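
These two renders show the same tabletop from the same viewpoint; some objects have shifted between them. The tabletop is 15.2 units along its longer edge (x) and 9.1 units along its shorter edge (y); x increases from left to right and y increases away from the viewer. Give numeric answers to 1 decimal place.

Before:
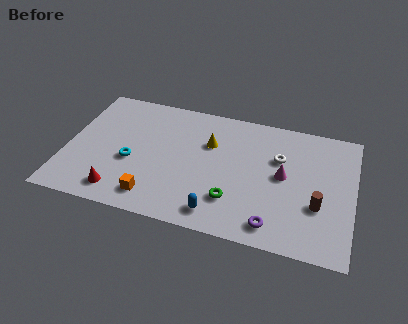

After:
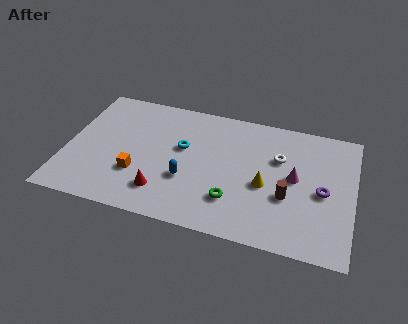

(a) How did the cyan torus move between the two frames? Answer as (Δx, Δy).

(2.6, 1.7)

The cyan torus started near (3.5, 3.7) and ended near (6.1, 5.4).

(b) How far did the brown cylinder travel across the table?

1.6

The brown cylinder was near (13.4, 3.2) before and (11.8, 3.4) after, so it travelled √(1.6² + 0.2²) ≈ 1.6 units.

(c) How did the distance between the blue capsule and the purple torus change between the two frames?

+4.3

Before: roughly 2.9 units apart; after: 7.2. That's 4.3 units further apart.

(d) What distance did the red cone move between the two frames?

2.3

From (3.1, 1.4) to (5.3, 2.0), the red cone covered √(2.2² + 0.6²) ≈ 2.3 units.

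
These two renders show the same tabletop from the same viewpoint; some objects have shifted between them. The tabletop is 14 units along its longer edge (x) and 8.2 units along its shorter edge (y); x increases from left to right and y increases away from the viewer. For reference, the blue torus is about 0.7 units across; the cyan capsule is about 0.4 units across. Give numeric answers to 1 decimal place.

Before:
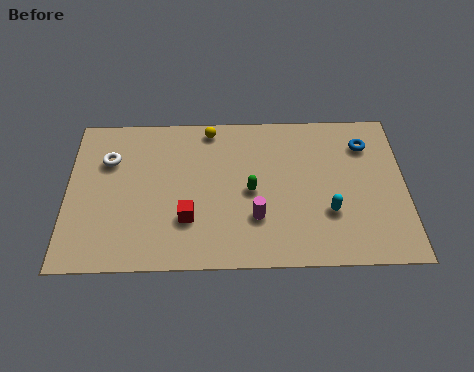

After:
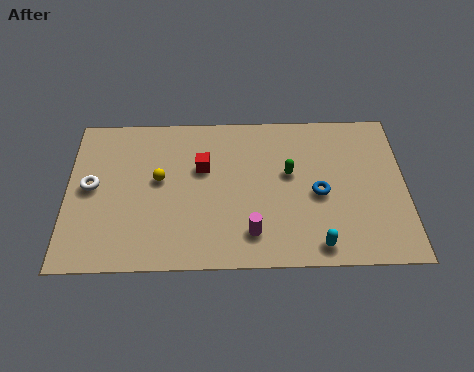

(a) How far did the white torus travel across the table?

1.6

The white torus was near (1.7, 5.7) before and (1.0, 4.3) after, so it travelled √(0.7² + 1.4²) ≈ 1.6 units.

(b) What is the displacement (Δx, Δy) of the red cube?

(0.6, 2.7)

The red cube started near (5.0, 2.5) and ended near (5.6, 5.2).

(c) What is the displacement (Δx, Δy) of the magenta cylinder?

(-0.2, -0.8)

The magenta cylinder started near (7.8, 2.5) and ended near (7.6, 1.7).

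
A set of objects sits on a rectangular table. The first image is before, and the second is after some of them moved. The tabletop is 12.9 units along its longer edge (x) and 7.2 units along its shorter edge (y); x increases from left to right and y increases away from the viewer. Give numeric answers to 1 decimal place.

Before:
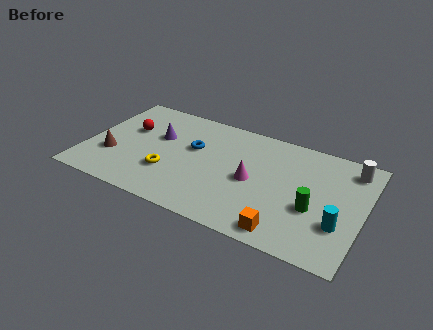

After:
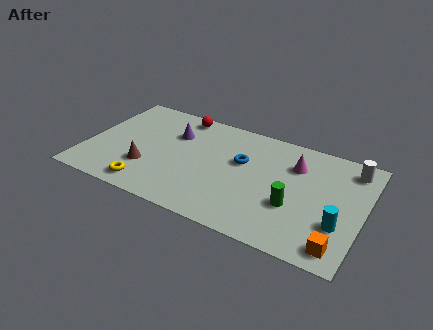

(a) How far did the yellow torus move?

1.5

The yellow torus moved from about (4.0, 2.3) to (3.2, 1.0), a distance of √(0.8² + 1.3²) ≈ 1.5.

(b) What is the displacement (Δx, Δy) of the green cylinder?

(-0.9, -0.2)

From the two frames, the green cylinder sits at roughly (10.7, 2.8) before and (9.8, 2.6) after.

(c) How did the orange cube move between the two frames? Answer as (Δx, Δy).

(2.4, 0.1)

The orange cube started near (9.6, 0.9) and ended near (12.0, 1.0).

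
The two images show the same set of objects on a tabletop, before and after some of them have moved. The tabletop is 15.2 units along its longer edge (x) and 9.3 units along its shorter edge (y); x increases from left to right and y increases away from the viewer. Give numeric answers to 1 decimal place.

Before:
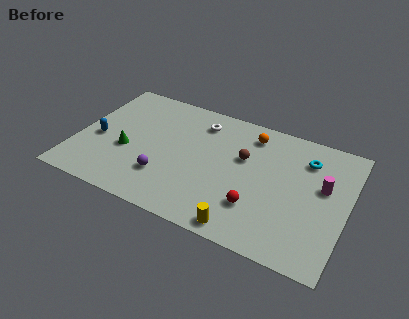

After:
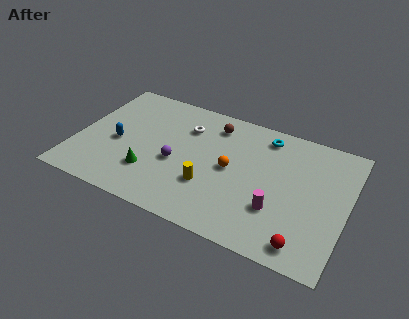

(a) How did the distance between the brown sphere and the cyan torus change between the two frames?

-0.7

Before: roughly 3.6 units apart; after: 2.9. That's 0.7 units closer together.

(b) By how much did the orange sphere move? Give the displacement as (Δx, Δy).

(-0.8, -3.0)

The orange sphere started near (9.5, 7.7) and ended near (8.7, 4.7).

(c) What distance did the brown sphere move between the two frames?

2.6

The brown sphere moved from about (9.3, 5.8) to (7.4, 7.6), a distance of √(1.9² + 1.8²) ≈ 2.6.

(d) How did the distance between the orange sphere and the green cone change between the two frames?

-2.9

Before: roughly 7.7 units apart; after: 4.8. That's 2.9 units closer together.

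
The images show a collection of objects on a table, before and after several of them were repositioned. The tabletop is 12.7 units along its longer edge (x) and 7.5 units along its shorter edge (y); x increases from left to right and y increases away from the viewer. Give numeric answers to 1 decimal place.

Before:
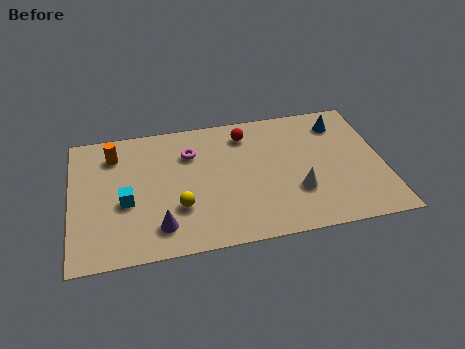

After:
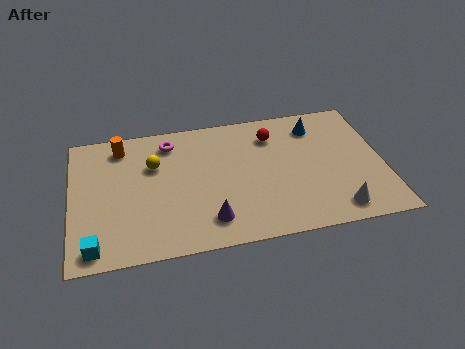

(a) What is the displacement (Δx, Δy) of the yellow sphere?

(-0.9, 2.6)

The yellow sphere started near (4.3, 2.4) and ended near (3.4, 5.0).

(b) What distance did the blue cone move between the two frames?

1.0

The blue cone moved from about (11.1, 6.0) to (10.1, 6.0), a distance of √(1.0² + 0.0²) ≈ 1.0.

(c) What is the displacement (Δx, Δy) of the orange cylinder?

(0.3, 0.4)

From the two frames, the orange cylinder sits at roughly (1.8, 5.9) before and (2.1, 6.3) after.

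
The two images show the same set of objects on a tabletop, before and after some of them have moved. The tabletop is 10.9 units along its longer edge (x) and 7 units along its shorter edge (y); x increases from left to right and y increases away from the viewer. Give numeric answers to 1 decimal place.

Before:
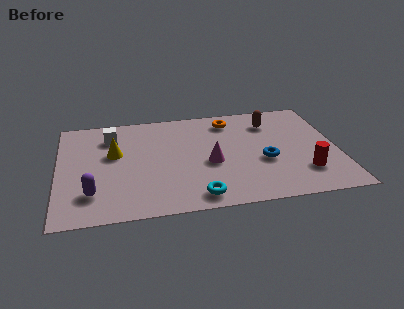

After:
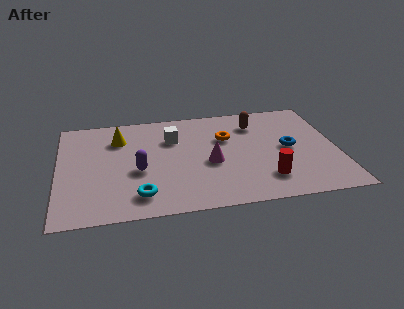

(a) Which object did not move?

the magenta cone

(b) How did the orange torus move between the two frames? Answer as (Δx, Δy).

(-0.2, -1.2)

From the two frames, the orange torus sits at roughly (6.8, 5.8) before and (6.6, 4.6) after.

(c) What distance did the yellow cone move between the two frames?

1.0

The yellow cone was near (2.2, 4.2) before and (2.4, 5.2) after, so it travelled √(0.2² + 1.0²) ≈ 1.0 units.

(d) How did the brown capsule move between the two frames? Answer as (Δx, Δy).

(-0.6, 0.0)

The brown capsule was at about (8.4, 5.4) and moved to about (7.8, 5.4).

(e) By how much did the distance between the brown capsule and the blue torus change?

-0.4

Before: roughly 2.6 units apart; after: 2.2. That's 0.4 units closer together.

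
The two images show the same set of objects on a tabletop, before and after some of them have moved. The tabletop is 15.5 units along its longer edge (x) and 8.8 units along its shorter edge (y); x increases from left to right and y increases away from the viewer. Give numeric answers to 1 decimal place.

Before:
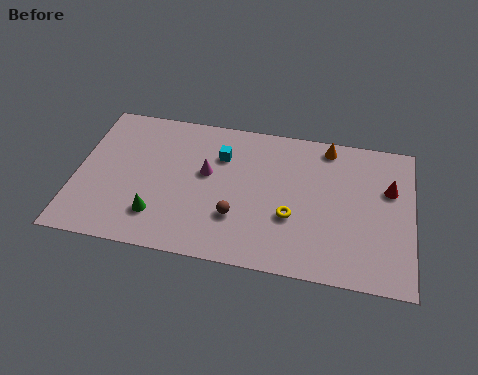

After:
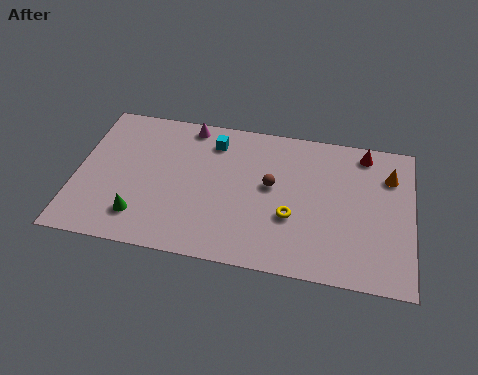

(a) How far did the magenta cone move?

3.0

The magenta cone was near (6.0, 5.1) before and (5.0, 7.9) after, so it travelled √(1.0² + 2.8²) ≈ 3.0 units.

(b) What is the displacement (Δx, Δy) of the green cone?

(-0.8, -0.2)

The green cone was at about (3.9, 2.1) and moved to about (3.1, 1.9).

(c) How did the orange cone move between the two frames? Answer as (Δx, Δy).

(2.9, -1.3)

The orange cone started near (11.5, 7.8) and ended near (14.4, 6.5).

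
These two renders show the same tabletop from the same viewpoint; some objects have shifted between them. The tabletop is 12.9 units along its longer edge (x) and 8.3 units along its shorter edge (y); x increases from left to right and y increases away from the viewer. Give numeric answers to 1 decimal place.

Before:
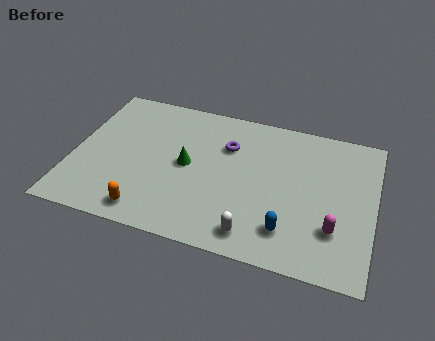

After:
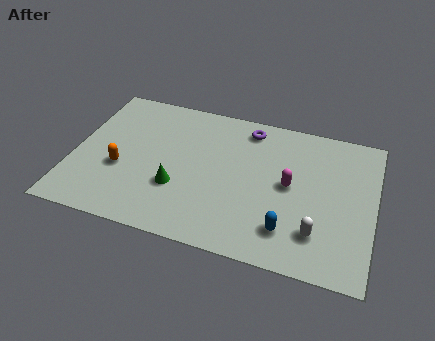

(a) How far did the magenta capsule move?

2.8

From (11.3, 2.4) to (9.3, 4.3), the magenta capsule covered √(2.0² + 1.9²) ≈ 2.8 units.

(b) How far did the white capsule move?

2.7

The white capsule moved from about (8.0, 1.2) to (10.6, 2.0), a distance of √(2.6² + 0.8²) ≈ 2.7.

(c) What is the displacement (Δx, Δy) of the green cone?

(-0.3, -1.4)

From the two frames, the green cone sits at roughly (4.9, 4.2) before and (4.6, 2.8) after.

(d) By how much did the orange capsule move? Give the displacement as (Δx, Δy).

(-1.4, 2.1)

From the two frames, the orange capsule sits at roughly (3.5, 1.1) before and (2.1, 3.2) after.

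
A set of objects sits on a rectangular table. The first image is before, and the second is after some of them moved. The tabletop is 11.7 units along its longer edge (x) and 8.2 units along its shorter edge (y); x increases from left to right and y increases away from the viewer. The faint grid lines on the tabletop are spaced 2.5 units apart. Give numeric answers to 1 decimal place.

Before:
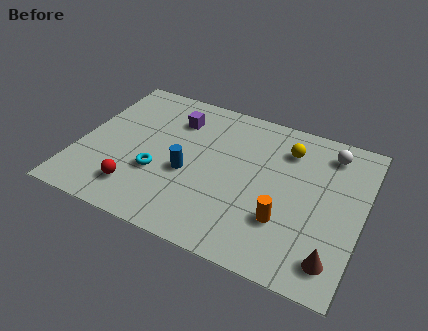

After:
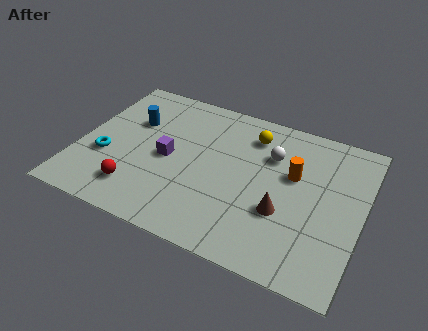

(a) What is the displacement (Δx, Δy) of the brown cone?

(-2.2, 1.5)

The brown cone started near (10.8, 1.4) and ended near (8.6, 2.9).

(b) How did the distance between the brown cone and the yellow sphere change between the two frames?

-1.5

They were about 5.5 units apart before and 4.0 after — 1.5 units closer together.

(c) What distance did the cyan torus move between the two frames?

2.2

From (3.4, 2.9) to (1.2, 3.0), the cyan torus covered √(2.2² + 0.1²) ≈ 2.2 units.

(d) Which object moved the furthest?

the blue cylinder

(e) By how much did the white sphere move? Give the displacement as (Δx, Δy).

(-2.3, -1.1)

From the two frames, the white sphere sits at roughly (10.1, 6.8) before and (7.8, 5.7) after.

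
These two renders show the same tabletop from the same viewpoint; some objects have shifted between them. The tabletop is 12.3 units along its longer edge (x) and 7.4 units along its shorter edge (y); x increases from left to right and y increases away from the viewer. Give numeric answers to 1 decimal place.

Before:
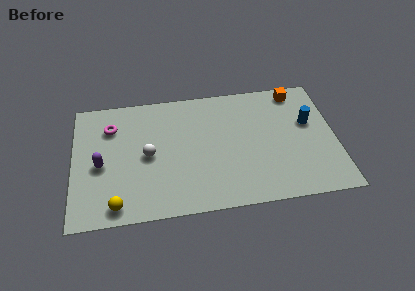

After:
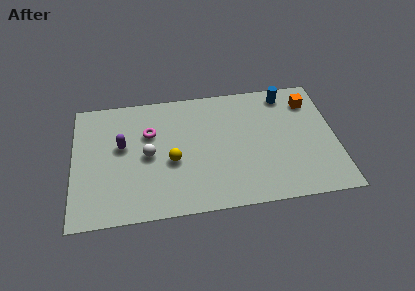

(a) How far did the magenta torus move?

1.9

From (1.8, 5.5) to (3.6, 4.9), the magenta torus covered √(1.8² + 0.6²) ≈ 1.9 units.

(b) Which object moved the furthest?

the yellow sphere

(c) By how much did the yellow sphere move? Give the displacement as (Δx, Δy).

(2.6, 2.2)

From the two frames, the yellow sphere sits at roughly (2.0, 0.9) before and (4.6, 3.1) after.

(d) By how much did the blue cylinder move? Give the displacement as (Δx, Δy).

(-1.0, 1.9)

The blue cylinder started near (11.1, 4.5) and ended near (10.1, 6.4).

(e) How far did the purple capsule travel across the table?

1.4

From (1.3, 3.3) to (2.3, 4.3), the purple capsule covered √(1.0² + 1.0²) ≈ 1.4 units.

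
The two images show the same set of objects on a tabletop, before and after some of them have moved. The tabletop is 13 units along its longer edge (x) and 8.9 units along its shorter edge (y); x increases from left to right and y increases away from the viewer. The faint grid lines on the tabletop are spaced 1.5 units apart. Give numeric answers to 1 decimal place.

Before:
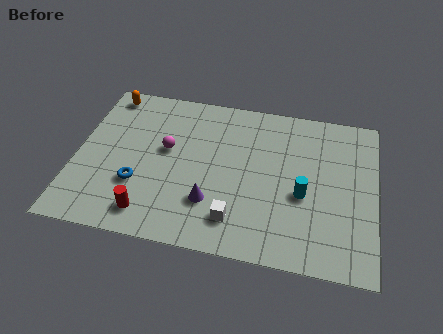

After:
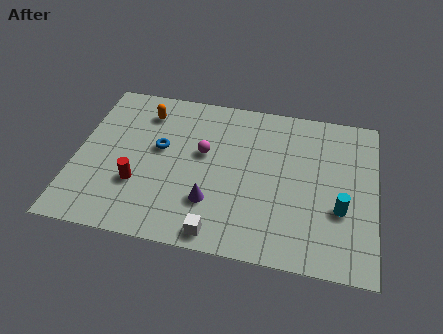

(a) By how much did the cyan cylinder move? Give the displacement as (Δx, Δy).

(1.6, -0.5)

The cyan cylinder started near (9.9, 3.7) and ended near (11.5, 3.2).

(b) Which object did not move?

the purple cone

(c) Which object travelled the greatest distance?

the blue torus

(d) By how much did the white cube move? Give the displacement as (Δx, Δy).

(-0.7, -0.9)

From the two frames, the white cube sits at roughly (7.1, 1.8) before and (6.4, 0.9) after.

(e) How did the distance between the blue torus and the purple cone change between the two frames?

+0.3

They were about 3.2 units apart before and 3.5 after — 0.3 units further apart.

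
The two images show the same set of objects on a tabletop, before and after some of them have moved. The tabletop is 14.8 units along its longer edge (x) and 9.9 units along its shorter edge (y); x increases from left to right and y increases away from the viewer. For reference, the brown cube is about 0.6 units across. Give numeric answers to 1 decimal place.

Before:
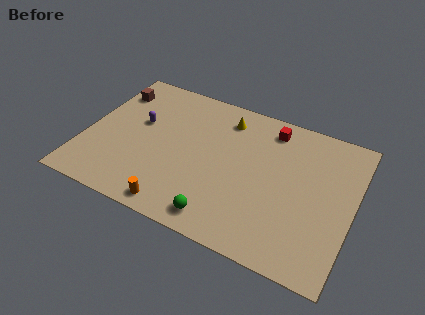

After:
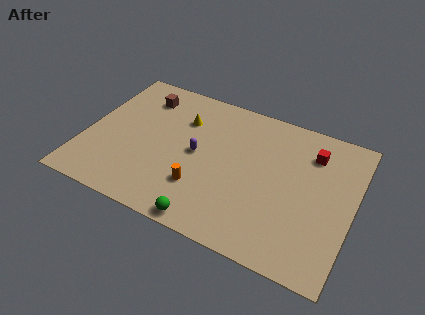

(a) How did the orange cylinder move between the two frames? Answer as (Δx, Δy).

(1.1, 1.8)

The orange cylinder was at about (5.6, 1.0) and moved to about (6.7, 2.8).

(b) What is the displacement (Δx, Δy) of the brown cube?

(1.7, 0.2)

The brown cube started near (1.0, 7.7) and ended near (2.7, 7.9).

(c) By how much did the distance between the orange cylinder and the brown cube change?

-1.6

Before: roughly 8.1 units apart; after: 6.5. That's 1.6 units closer together.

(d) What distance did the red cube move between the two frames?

2.5

The red cube was near (9.9, 8.4) before and (12.3, 7.6) after, so it travelled √(2.4² + 0.8²) ≈ 2.5 units.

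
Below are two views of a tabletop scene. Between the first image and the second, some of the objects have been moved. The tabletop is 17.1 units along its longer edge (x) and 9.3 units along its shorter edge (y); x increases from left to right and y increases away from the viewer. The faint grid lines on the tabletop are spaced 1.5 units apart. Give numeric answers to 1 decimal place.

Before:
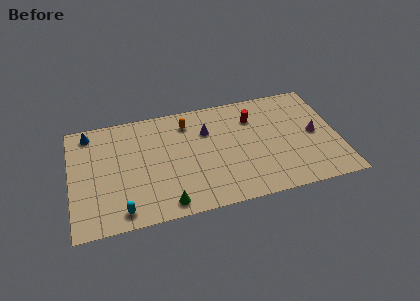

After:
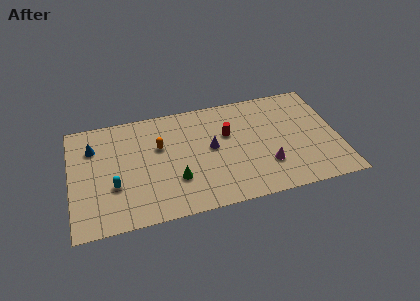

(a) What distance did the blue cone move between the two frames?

1.3

From (1.3, 8.1) to (1.5, 6.8), the blue cone covered √(0.2² + 1.3²) ≈ 1.3 units.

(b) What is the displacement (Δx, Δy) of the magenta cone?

(-3.2, -1.9)

The magenta cone was at about (15.6, 4.6) and moved to about (12.4, 2.7).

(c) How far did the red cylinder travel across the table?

2.0

From (11.8, 6.9) to (10.1, 5.9), the red cylinder covered √(1.7² + 1.0²) ≈ 2.0 units.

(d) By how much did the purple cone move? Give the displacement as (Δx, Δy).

(0.2, -1.5)

From the two frames, the purple cone sits at roughly (8.8, 6.5) before and (9.0, 5.0) after.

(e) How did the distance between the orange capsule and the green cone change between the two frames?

-3.5

Before: roughly 6.6 units apart; after: 3.1. That's 3.5 units closer together.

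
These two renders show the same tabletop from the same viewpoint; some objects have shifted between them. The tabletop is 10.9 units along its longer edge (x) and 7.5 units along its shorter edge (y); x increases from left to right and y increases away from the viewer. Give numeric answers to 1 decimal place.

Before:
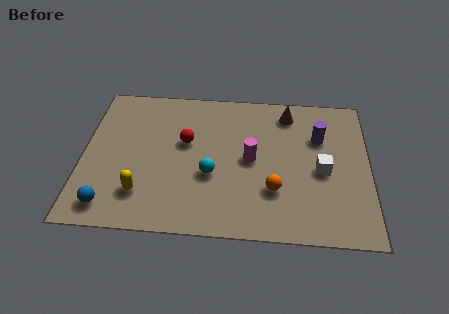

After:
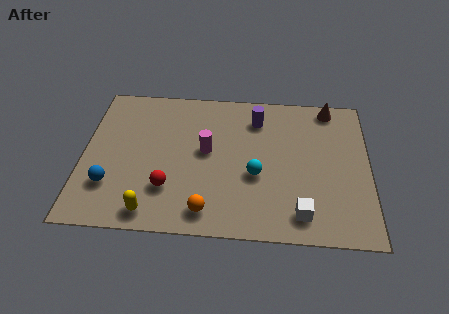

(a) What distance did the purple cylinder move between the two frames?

2.5

From (9.0, 5.1) to (6.6, 5.9), the purple cylinder covered √(2.4² + 0.8²) ≈ 2.5 units.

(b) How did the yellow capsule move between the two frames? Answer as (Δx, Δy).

(0.4, -0.9)

The yellow capsule was at about (2.3, 1.8) and moved to about (2.7, 0.9).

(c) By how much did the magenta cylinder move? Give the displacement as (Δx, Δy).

(-1.7, 0.3)

From the two frames, the magenta cylinder sits at roughly (6.4, 3.8) before and (4.7, 4.1) after.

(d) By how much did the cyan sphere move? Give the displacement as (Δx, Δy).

(1.7, 0.1)

The cyan sphere started near (4.9, 2.9) and ended near (6.6, 3.0).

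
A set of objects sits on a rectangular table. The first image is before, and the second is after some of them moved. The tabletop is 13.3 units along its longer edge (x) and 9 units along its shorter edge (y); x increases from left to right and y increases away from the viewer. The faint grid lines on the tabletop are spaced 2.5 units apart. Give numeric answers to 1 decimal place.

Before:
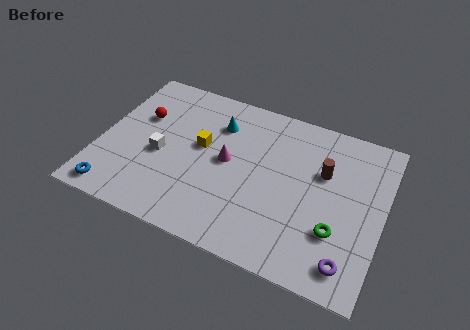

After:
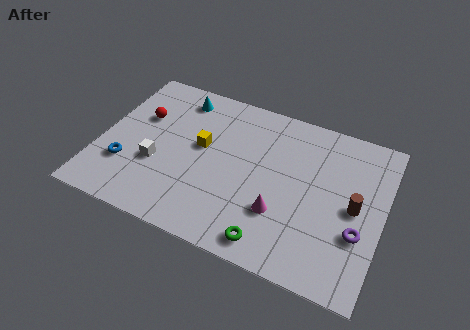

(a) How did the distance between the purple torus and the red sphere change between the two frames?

-0.3

The distance was about 11.2 in the first image and 10.9 in the second, so they moved 0.3 units closer together.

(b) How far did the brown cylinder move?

2.1

The brown cylinder moved from about (10.4, 5.8) to (12.0, 4.4), a distance of √(1.6² + 1.4²) ≈ 2.1.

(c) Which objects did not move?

the red sphere and the yellow cube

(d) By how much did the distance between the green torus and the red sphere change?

-1.8

The distance was about 10.1 in the first image and 8.3 in the second, so they moved 1.8 units closer together.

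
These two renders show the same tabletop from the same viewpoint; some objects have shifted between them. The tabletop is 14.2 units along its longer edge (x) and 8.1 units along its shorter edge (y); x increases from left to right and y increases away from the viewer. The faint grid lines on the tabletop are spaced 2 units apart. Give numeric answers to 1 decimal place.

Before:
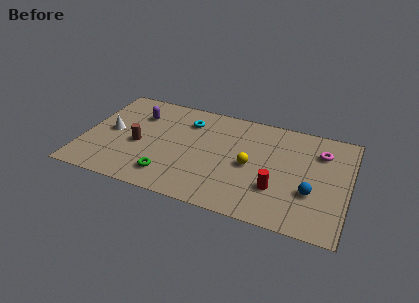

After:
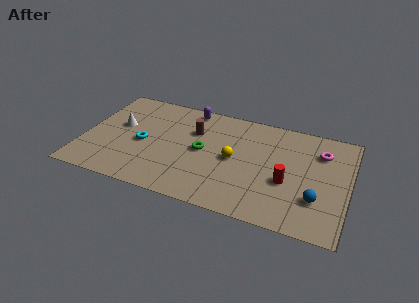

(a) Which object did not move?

the magenta torus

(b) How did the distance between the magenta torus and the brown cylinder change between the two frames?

-3.1

The distance was about 9.9 in the first image and 6.8 in the second, so they moved 3.1 units closer together.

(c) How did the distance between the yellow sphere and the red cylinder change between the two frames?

+1.0

Before: roughly 2.0 units apart; after: 3.0. That's 1.0 units further apart.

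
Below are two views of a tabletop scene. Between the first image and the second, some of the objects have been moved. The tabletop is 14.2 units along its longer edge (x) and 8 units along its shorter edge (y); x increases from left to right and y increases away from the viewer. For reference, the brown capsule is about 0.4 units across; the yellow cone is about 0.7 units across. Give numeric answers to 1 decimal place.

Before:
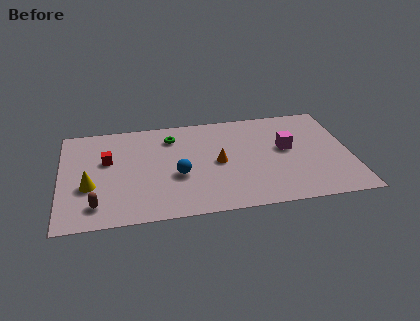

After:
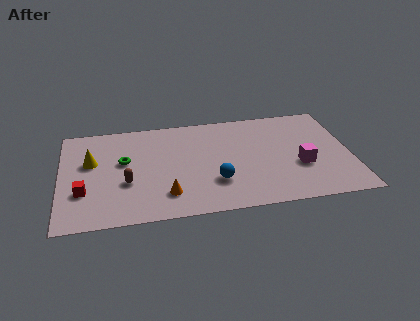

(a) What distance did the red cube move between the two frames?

2.6

The red cube moved from about (2.3, 4.9) to (1.1, 2.6), a distance of √(1.2² + 2.3²) ≈ 2.6.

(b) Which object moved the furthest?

the orange cone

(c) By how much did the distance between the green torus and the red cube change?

-0.6

They were about 3.5 units apart before and 2.9 after — 0.6 units closer together.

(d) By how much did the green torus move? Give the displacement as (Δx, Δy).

(-2.4, -1.6)

The green torus was at about (5.5, 6.3) and moved to about (3.1, 4.7).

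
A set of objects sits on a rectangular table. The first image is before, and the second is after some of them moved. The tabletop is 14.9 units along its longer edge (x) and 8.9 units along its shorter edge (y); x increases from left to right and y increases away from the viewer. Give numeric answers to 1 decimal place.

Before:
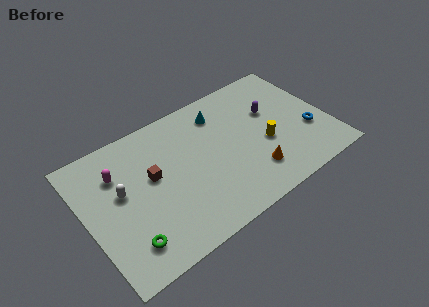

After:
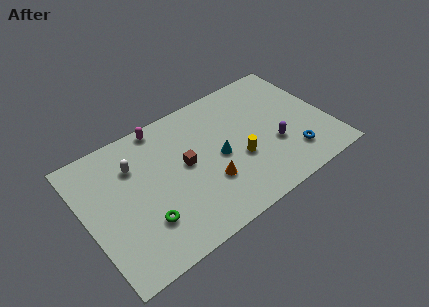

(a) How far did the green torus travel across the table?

1.4

The green torus was near (2.0, 1.8) before and (3.2, 2.5) after, so it travelled √(1.2² + 0.7²) ≈ 1.4 units.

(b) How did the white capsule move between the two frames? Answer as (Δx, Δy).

(1.0, 1.3)

The white capsule started near (2.2, 5.1) and ended near (3.2, 6.4).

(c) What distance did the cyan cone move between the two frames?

3.0

The cyan cone moved from about (8.7, 7.1) to (8.1, 4.2), a distance of √(0.6² + 2.9²) ≈ 3.0.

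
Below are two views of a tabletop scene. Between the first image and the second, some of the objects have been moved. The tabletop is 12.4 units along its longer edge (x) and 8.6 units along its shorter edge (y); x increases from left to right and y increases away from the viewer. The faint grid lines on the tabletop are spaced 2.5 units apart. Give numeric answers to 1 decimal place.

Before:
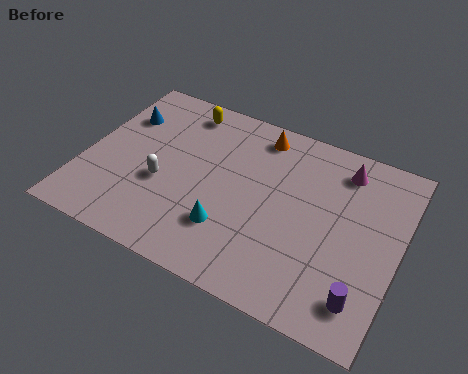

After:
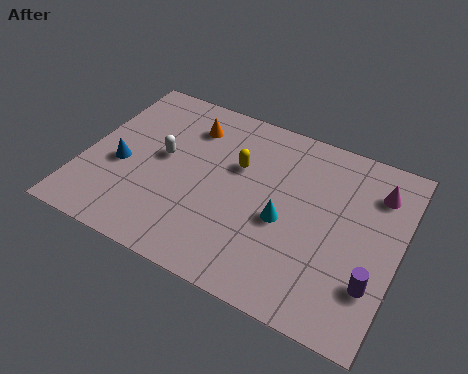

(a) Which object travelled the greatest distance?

the yellow capsule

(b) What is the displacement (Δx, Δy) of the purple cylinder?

(0.3, 0.8)

The purple cylinder was at about (11.3, 1.6) and moved to about (11.6, 2.4).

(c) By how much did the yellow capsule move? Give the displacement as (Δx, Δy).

(2.5, -1.9)

The yellow capsule was at about (3.4, 7.4) and moved to about (5.9, 5.5).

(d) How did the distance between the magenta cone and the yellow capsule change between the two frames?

-1.0

They were about 6.5 units apart before and 5.5 after — 1.0 units closer together.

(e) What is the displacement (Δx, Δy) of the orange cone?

(-2.7, -0.7)

The orange cone was at about (6.5, 7.4) and moved to about (3.8, 6.7).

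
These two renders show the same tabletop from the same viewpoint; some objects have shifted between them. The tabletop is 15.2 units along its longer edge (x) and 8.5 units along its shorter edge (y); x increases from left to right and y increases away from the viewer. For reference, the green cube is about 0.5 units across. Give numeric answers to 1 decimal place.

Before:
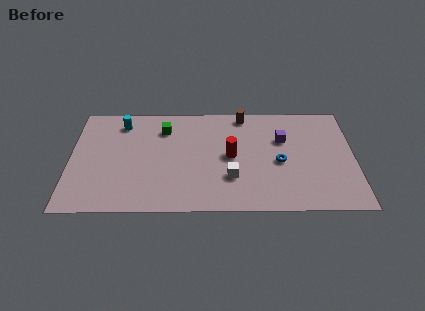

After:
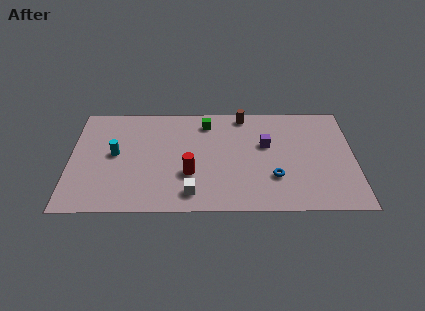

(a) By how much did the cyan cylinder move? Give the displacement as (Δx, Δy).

(-0.3, -2.5)

The cyan cylinder was at about (2.7, 7.0) and moved to about (2.4, 4.5).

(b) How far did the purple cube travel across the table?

1.0

From (11.4, 5.6) to (10.5, 5.2), the purple cube covered √(0.9² + 0.4²) ≈ 1.0 units.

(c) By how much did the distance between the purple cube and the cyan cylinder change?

-0.7

They were about 8.8 units apart before and 8.1 after — 0.7 units closer together.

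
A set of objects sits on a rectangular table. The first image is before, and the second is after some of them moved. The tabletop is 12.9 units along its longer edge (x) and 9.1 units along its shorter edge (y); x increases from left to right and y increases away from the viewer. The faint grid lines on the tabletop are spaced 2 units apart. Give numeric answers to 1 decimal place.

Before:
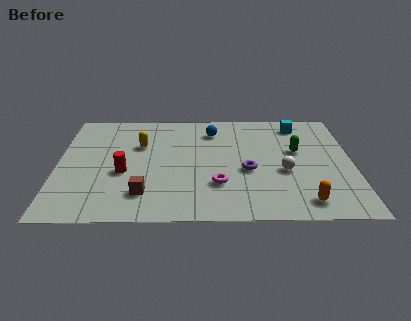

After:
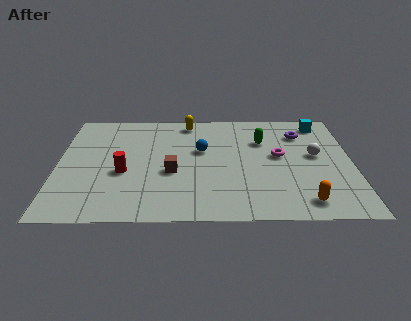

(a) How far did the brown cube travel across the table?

2.1

The brown cube moved from about (3.8, 2.0) to (5.0, 3.7), a distance of √(1.2² + 1.7²) ≈ 2.1.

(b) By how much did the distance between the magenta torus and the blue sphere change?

-1.1

Before: roughly 4.5 units apart; after: 3.4. That's 1.1 units closer together.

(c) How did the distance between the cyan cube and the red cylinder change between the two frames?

+0.9

The distance was about 8.7 in the first image and 9.6 in the second, so they moved 0.9 units further apart.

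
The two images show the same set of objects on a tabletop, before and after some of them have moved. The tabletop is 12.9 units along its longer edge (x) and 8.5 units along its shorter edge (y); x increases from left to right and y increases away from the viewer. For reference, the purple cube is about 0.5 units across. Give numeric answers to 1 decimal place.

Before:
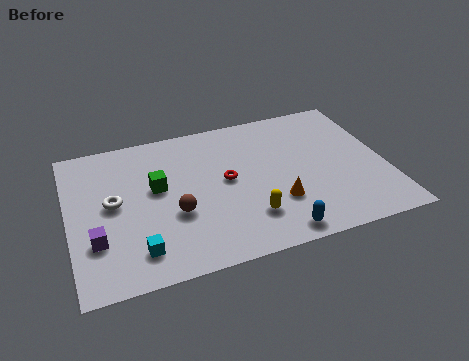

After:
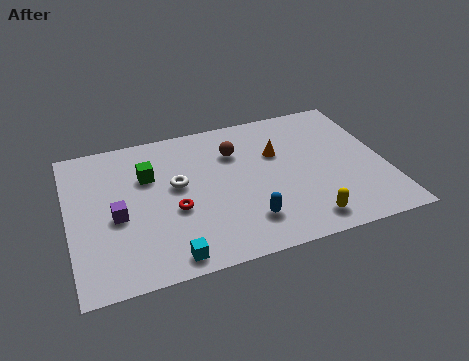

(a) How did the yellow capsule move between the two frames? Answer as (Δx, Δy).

(2.2, -0.9)

The yellow capsule started near (7.1, 2.1) and ended near (9.3, 1.2).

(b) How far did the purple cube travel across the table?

1.4

The purple cube moved from about (1.0, 2.6) to (1.9, 3.7), a distance of √(0.9² + 1.1²) ≈ 1.4.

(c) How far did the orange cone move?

2.9

The orange cone moved from about (8.3, 2.6) to (8.6, 5.5), a distance of √(0.3² + 2.9²) ≈ 2.9.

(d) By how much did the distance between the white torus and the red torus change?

-3.2

The distance was about 4.6 in the first image and 1.4 in the second, so they moved 3.2 units closer together.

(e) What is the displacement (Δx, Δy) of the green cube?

(-0.3, 0.8)

The green cube started near (3.6, 4.9) and ended near (3.3, 5.7).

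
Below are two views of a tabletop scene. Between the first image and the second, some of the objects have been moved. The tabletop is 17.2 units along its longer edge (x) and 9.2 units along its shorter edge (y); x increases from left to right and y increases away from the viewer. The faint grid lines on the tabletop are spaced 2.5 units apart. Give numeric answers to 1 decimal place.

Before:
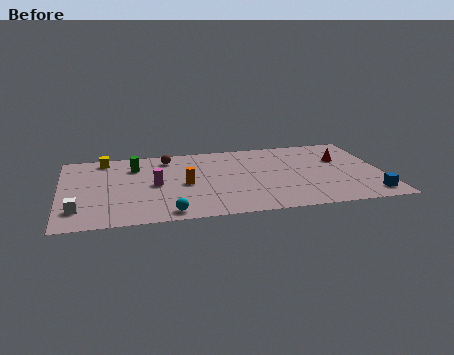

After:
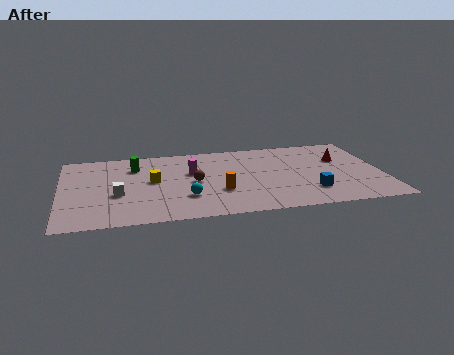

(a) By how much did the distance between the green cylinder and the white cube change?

-2.3

Before: roughly 5.7 units apart; after: 3.4. That's 2.3 units closer together.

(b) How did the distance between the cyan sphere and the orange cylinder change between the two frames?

-1.6

The distance was about 3.4 in the first image and 1.8 in the second, so they moved 1.6 units closer together.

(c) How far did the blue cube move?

3.2

The blue cube moved from about (16.3, 1.4) to (13.2, 2.3), a distance of √(3.1² + 0.9²) ≈ 3.2.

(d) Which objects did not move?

the green cylinder and the red cone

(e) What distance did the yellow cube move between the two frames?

4.0

From (2.4, 8.1) to (4.9, 5.0), the yellow cube covered √(2.5² + 3.1²) ≈ 4.0 units.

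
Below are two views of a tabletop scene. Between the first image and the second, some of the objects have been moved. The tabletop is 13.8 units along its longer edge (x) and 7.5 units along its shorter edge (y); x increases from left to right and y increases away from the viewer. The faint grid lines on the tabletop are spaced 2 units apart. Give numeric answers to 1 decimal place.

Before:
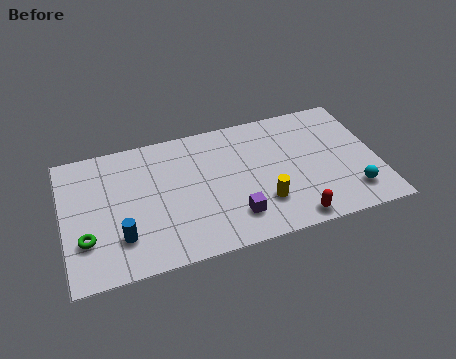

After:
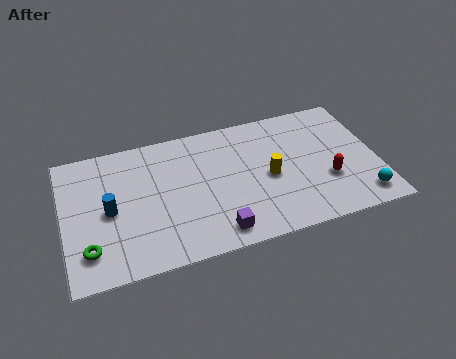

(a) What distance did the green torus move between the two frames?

0.6

From (0.9, 2.3) to (1.0, 1.7), the green torus covered √(0.1² + 0.6²) ≈ 0.6 units.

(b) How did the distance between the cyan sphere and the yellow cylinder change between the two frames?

+0.6

The distance was about 3.9 in the first image and 4.5 in the second, so they moved 0.6 units further apart.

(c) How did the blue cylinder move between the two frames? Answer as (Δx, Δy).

(-0.4, 1.6)

The blue cylinder was at about (2.4, 2.0) and moved to about (2.0, 3.6).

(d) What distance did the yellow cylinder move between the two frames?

1.5

The yellow cylinder moved from about (8.6, 2.1) to (9.0, 3.5), a distance of √(0.4² + 1.4²) ≈ 1.5.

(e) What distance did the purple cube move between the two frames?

1.0

The purple cube moved from about (7.3, 1.7) to (6.5, 1.1), a distance of √(0.8² + 0.6²) ≈ 1.0.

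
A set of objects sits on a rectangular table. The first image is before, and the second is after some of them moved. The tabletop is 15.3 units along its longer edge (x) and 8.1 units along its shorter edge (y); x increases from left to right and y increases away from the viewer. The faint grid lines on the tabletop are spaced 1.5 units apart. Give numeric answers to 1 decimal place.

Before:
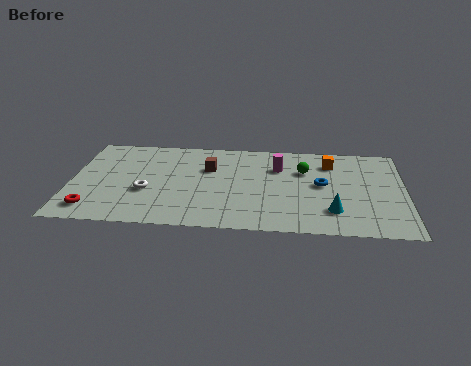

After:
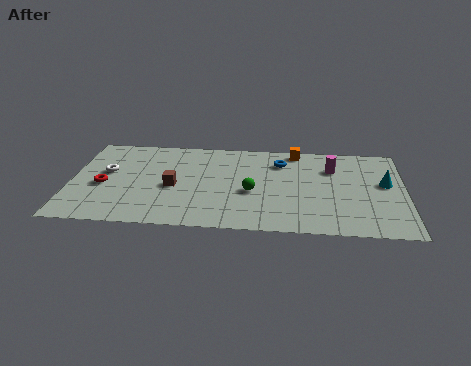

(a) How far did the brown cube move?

2.4

The brown cube was near (6.3, 5.4) before and (4.7, 3.6) after, so it travelled √(1.6² + 1.8²) ≈ 2.4 units.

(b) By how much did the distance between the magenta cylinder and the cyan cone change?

-1.8

They were about 4.5 units apart before and 2.7 after — 1.8 units closer together.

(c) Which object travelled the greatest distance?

the cyan cone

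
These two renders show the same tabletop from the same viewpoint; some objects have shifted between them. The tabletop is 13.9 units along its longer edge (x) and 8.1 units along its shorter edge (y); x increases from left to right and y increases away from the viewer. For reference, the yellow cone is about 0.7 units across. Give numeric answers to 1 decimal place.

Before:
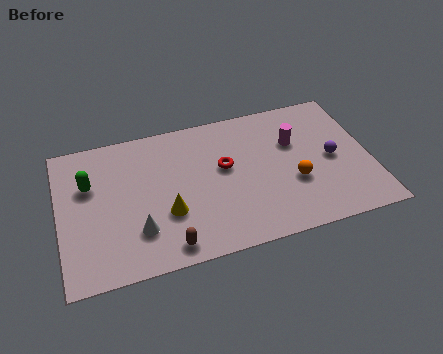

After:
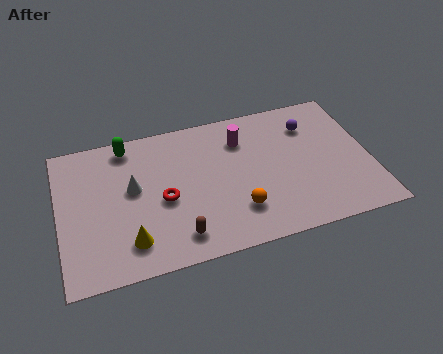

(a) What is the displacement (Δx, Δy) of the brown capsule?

(0.5, 0.4)

The brown capsule was at about (4.6, 1.0) and moved to about (5.1, 1.4).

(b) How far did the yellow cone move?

2.0

From (4.7, 2.8) to (3.0, 1.7), the yellow cone covered √(1.7² + 1.1²) ≈ 2.0 units.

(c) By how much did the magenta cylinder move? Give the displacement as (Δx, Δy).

(-2.3, 0.8)

From the two frames, the magenta cylinder sits at roughly (10.6, 5.3) before and (8.3, 6.1) after.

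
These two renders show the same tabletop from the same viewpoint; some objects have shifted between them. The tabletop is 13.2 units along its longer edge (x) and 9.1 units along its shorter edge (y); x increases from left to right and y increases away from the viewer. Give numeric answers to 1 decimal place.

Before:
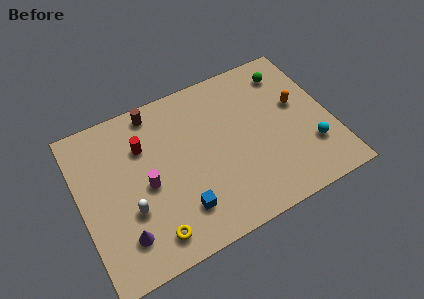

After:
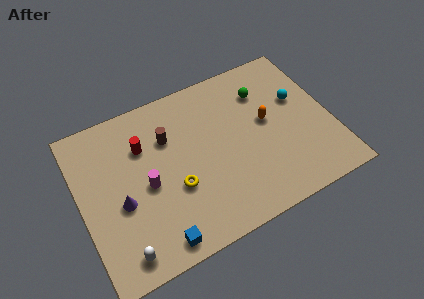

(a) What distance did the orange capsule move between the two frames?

1.7

The orange capsule was near (11.6, 5.3) before and (9.9, 5.0) after, so it travelled √(1.7² + 0.3²) ≈ 1.7 units.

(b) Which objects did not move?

the magenta cylinder and the red cylinder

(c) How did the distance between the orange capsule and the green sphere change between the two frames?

-0.3

They were about 2.1 units apart before and 1.8 after — 0.3 units closer together.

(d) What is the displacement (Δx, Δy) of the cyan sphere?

(-0.2, 3.0)

The cyan sphere was at about (11.9, 2.6) and moved to about (11.7, 5.6).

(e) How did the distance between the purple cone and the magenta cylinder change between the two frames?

-1.2

The distance was about 2.7 in the first image and 1.5 in the second, so they moved 1.2 units closer together.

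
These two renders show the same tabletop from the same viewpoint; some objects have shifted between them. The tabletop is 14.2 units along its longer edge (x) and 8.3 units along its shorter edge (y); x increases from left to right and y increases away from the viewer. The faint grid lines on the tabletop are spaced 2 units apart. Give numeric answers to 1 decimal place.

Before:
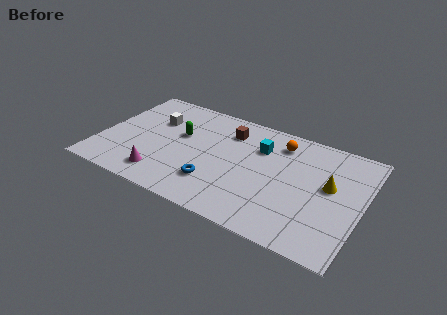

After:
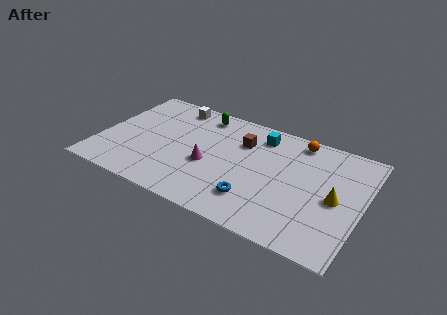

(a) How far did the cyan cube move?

0.9

The cyan cube was near (8.5, 5.9) before and (8.4, 6.8) after, so it travelled √(0.1² + 0.9²) ≈ 0.9 units.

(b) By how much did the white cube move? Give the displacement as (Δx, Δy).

(0.8, 1.6)

The white cube was at about (2.7, 5.6) and moved to about (3.5, 7.2).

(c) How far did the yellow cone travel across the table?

0.9

The yellow cone moved from about (12.4, 4.7) to (12.8, 3.9), a distance of √(0.4² + 0.8²) ≈ 0.9.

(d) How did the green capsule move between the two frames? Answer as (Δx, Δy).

(0.9, 2.1)

The green capsule was at about (4.2, 5.0) and moved to about (5.1, 7.1).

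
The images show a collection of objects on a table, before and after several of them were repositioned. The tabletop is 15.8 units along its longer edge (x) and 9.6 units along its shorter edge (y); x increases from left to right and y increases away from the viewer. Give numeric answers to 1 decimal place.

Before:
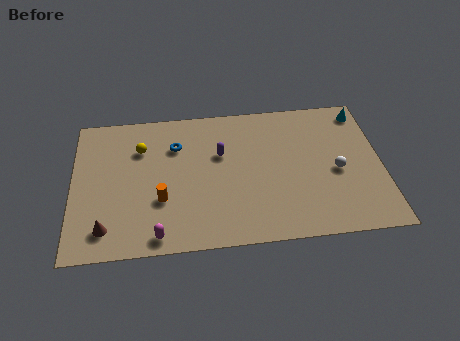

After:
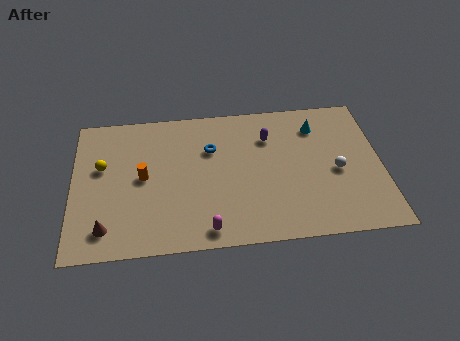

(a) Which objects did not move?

the brown cone and the white sphere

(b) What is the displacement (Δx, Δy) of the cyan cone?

(-2.4, -0.8)

From the two frames, the cyan cone sits at roughly (15.0, 8.3) before and (12.6, 7.5) after.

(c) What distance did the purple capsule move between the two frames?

2.7

The purple capsule moved from about (7.6, 6.1) to (10.1, 7.0), a distance of √(2.5² + 0.9²) ≈ 2.7.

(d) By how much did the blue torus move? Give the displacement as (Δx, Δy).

(1.8, -0.4)

From the two frames, the blue torus sits at roughly (5.3, 6.9) before and (7.1, 6.5) after.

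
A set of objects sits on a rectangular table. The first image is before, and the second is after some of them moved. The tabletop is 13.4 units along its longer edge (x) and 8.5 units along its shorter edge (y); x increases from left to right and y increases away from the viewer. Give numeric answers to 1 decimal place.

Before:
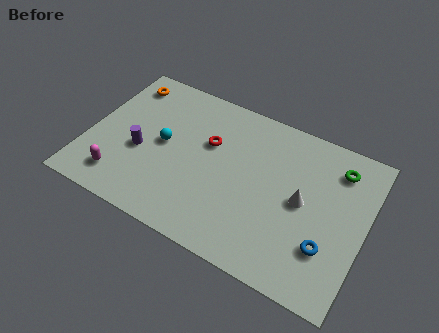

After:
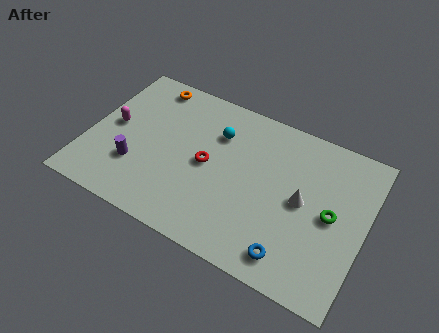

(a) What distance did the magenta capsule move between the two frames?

2.9

From (1.9, 1.6) to (1.1, 4.4), the magenta capsule covered √(0.8² + 2.8²) ≈ 2.9 units.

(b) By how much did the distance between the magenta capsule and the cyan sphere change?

+1.9

The distance was about 3.3 in the first image and 5.2 in the second, so they moved 1.9 units further apart.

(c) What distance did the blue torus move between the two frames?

1.9

From (11.8, 2.5) to (10.3, 1.3), the blue torus covered √(1.5² + 1.2²) ≈ 1.9 units.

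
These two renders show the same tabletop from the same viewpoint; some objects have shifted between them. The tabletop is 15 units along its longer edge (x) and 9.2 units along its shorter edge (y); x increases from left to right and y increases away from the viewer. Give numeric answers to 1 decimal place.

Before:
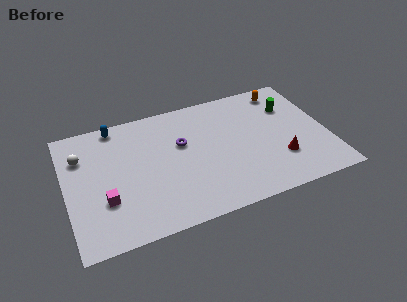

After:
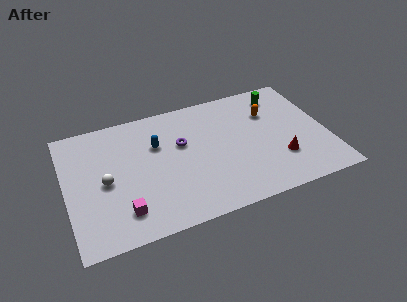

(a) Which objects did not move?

the purple torus and the red cone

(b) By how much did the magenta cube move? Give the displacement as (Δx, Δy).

(0.9, -1.1)

The magenta cube was at about (2.1, 3.0) and moved to about (3.0, 1.9).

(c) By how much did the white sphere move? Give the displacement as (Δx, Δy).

(1.2, -2.3)

The white sphere was at about (1.0, 6.6) and moved to about (2.2, 4.3).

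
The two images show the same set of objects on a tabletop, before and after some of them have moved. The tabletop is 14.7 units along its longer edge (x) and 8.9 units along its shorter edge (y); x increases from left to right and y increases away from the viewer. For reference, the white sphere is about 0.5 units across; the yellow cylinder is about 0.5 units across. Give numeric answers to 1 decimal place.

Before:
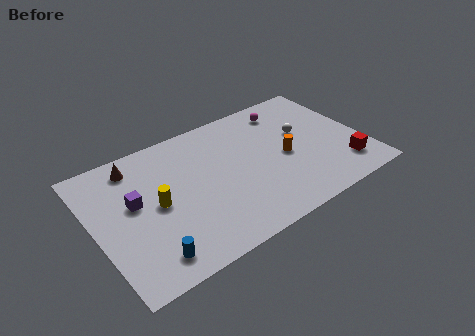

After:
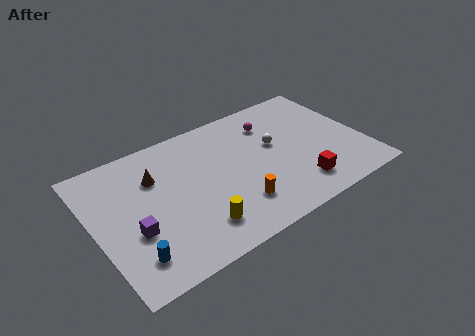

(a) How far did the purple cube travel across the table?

1.8

The purple cube was near (2.2, 5.1) before and (1.9, 3.3) after, so it travelled √(0.3² + 1.8²) ≈ 1.8 units.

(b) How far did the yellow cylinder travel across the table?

3.1

The yellow cylinder was near (3.3, 4.4) before and (5.1, 1.9) after, so it travelled √(1.8² + 2.5²) ≈ 3.1 units.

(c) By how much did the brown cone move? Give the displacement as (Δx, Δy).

(0.9, -1.3)

From the two frames, the brown cone sits at roughly (2.6, 7.5) before and (3.5, 6.2) after.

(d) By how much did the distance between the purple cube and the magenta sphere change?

-0.3

The distance was about 9.2 in the first image and 8.9 in the second, so they moved 0.3 units closer together.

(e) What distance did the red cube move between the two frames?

2.6

The red cube moved from about (13.3, 1.9) to (10.7, 1.8), a distance of √(2.6² + 0.1²) ≈ 2.6.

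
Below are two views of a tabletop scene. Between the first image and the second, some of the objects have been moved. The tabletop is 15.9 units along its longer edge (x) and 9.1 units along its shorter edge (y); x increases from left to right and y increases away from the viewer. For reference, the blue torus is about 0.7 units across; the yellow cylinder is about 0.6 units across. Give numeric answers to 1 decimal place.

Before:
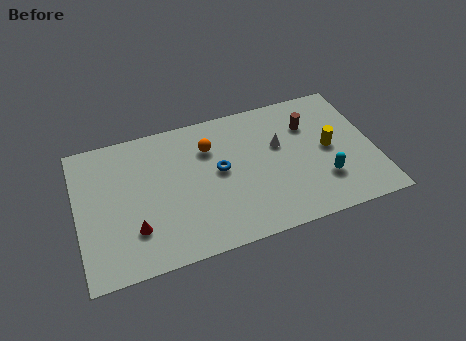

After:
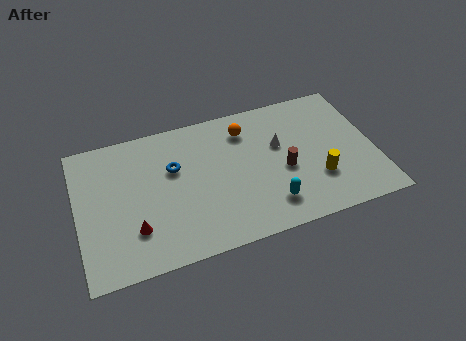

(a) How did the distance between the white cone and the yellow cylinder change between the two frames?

+0.5

The distance was about 2.8 in the first image and 3.3 in the second, so they moved 0.5 units further apart.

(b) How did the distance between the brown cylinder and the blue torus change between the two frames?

+0.9

They were about 5.2 units apart before and 6.1 after — 0.9 units further apart.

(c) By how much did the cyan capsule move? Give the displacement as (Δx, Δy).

(-3.0, -0.7)

The cyan capsule was at about (13.0, 2.6) and moved to about (10.0, 1.9).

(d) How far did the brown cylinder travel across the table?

3.1

The brown cylinder was near (12.6, 6.5) before and (11.0, 3.9) after, so it travelled √(1.6² + 2.6²) ≈ 3.1 units.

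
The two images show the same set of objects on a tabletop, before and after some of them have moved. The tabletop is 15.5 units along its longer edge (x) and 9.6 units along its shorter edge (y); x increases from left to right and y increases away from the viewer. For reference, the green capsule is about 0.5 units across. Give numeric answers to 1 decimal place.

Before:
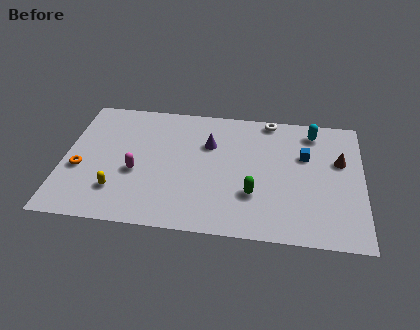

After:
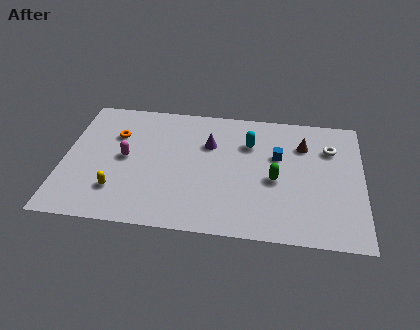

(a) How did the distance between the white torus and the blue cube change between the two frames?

-0.4

Before: roughly 3.2 units apart; after: 2.8. That's 0.4 units closer together.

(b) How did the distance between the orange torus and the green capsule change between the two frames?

-0.3

Before: roughly 9.0 units apart; after: 8.7. That's 0.3 units closer together.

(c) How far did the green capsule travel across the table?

1.6

The green capsule moved from about (9.9, 3.0) to (11.0, 4.2), a distance of √(1.1² + 1.2²) ≈ 1.6.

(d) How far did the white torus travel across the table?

3.7

From (10.6, 8.8) to (13.8, 6.9), the white torus covered √(3.2² + 1.9²) ≈ 3.7 units.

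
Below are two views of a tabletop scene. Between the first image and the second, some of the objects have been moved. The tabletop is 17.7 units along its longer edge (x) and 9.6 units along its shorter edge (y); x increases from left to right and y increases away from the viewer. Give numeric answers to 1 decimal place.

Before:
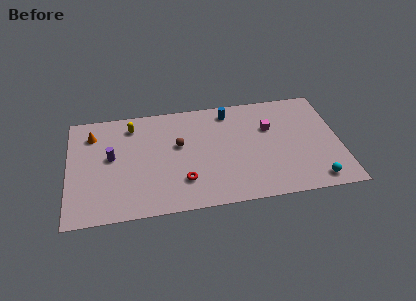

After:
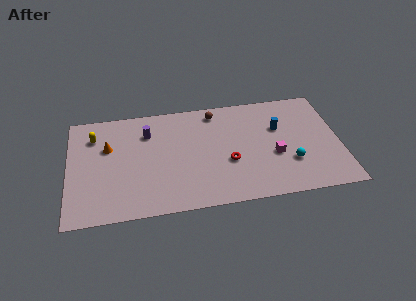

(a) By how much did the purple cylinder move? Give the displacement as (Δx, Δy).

(2.4, 1.8)

The purple cylinder was at about (2.8, 5.3) and moved to about (5.2, 7.1).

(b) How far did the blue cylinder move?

3.8

From (10.6, 8.2) to (13.8, 6.2), the blue cylinder covered √(3.2² + 2.0²) ≈ 3.8 units.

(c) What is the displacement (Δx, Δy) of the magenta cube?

(0.2, -2.5)

The magenta cube was at about (13.2, 6.3) and moved to about (13.4, 3.8).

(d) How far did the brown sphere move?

3.6

The brown sphere moved from about (7.2, 5.7) to (9.7, 8.3), a distance of √(2.5² + 2.6²) ≈ 3.6.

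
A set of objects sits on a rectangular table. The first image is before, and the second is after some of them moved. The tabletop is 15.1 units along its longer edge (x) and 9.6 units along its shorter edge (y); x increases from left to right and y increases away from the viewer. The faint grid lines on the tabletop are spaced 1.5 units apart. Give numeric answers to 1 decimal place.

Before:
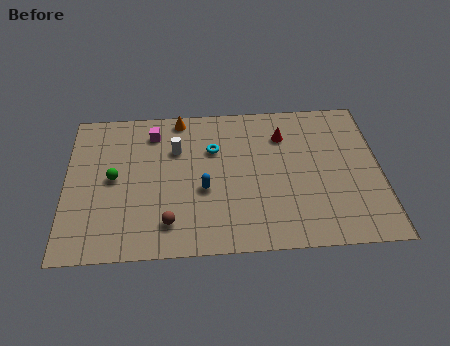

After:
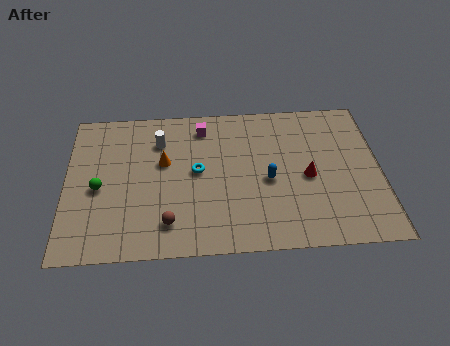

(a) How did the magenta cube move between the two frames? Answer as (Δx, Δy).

(2.4, 0.2)

From the two frames, the magenta cube sits at roughly (4.2, 7.8) before and (6.6, 8.0) after.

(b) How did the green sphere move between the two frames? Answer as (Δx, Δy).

(-0.7, -0.6)

The green sphere was at about (2.3, 4.9) and moved to about (1.6, 4.3).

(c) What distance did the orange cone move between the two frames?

3.0

From (5.5, 8.7) to (4.7, 5.8), the orange cone covered √(0.8² + 2.9²) ≈ 3.0 units.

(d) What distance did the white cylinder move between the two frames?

1.0

The white cylinder was near (5.3, 6.6) before and (4.5, 7.2) after, so it travelled √(0.8² + 0.6²) ≈ 1.0 units.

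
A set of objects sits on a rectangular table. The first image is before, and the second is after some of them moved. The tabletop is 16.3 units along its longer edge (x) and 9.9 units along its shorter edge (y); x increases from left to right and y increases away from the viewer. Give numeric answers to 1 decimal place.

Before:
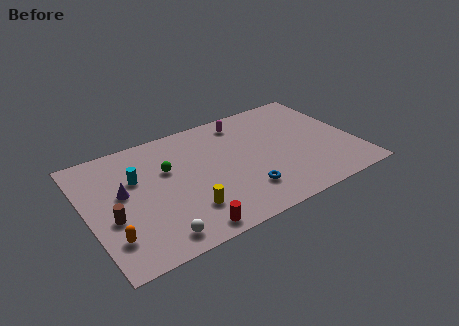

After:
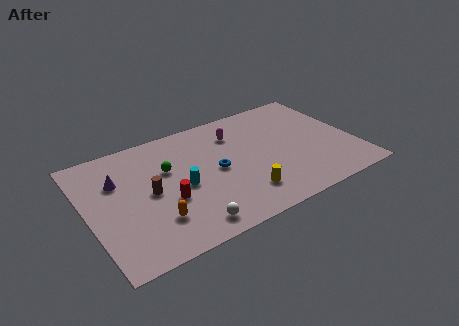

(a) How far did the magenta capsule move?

1.1

The magenta capsule was near (10.0, 8.4) before and (9.4, 7.5) after, so it travelled √(0.6² + 0.9²) ≈ 1.1 units.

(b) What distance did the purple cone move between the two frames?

1.1

From (2.2, 5.6) to (2.0, 6.7), the purple cone covered √(0.2² + 1.1²) ≈ 1.1 units.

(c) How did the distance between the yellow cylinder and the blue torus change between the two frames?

-0.5

The distance was about 3.5 in the first image and 3.0 in the second, so they moved 0.5 units closer together.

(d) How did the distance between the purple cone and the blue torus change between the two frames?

-1.5

The distance was about 7.6 in the first image and 6.1 in the second, so they moved 1.5 units closer together.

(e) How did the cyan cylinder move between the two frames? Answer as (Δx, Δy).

(2.5, -1.9)

From the two frames, the cyan cylinder sits at roughly (3.1, 6.4) before and (5.6, 4.5) after.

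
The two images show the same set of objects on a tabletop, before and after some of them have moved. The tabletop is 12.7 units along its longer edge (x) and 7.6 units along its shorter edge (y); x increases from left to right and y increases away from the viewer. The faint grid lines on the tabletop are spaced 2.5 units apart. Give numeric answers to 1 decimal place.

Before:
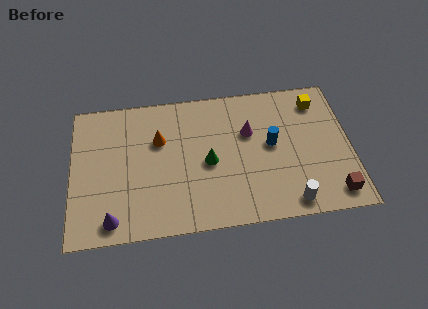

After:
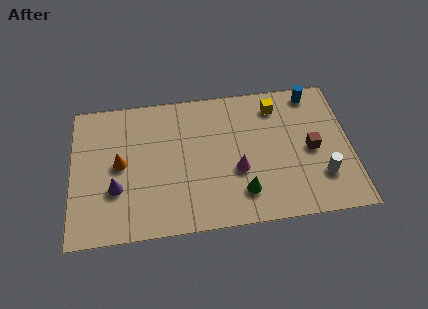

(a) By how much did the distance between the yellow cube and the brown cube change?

-2.1

The distance was about 5.1 in the first image and 3.0 in the second, so they moved 2.1 units closer together.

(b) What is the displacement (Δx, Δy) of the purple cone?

(0.2, 1.6)

The purple cone started near (1.8, 1.0) and ended near (2.0, 2.6).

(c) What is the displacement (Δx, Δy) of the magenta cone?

(-0.6, -2.0)

The magenta cone was at about (8.1, 4.9) and moved to about (7.5, 2.9).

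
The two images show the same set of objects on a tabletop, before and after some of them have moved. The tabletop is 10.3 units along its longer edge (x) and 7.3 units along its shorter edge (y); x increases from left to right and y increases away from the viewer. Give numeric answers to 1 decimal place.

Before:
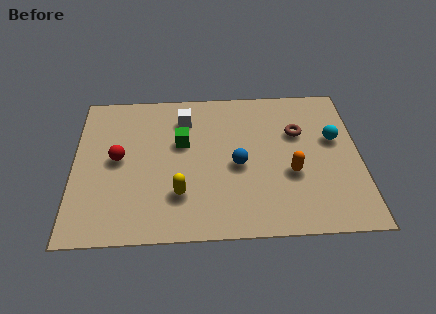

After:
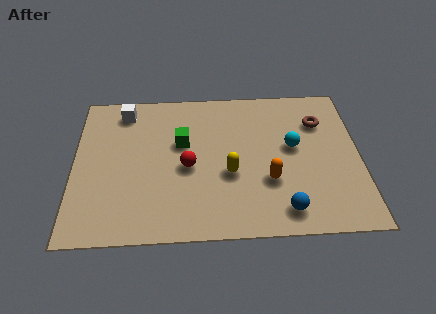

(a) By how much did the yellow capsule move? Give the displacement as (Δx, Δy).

(1.8, 0.9)

The yellow capsule started near (3.8, 2.0) and ended near (5.6, 2.9).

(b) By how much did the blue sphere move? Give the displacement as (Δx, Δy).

(1.6, -2.2)

From the two frames, the blue sphere sits at roughly (5.9, 3.3) before and (7.5, 1.1) after.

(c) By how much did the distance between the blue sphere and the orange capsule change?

-0.5

Before: roughly 2.0 units apart; after: 1.5. That's 0.5 units closer together.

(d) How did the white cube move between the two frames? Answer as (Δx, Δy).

(-2.2, 0.5)

The white cube was at about (4.0, 5.7) and moved to about (1.8, 6.2).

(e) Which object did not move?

the green cube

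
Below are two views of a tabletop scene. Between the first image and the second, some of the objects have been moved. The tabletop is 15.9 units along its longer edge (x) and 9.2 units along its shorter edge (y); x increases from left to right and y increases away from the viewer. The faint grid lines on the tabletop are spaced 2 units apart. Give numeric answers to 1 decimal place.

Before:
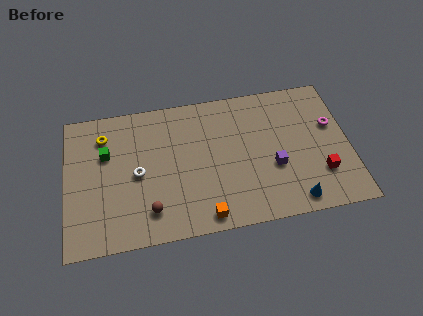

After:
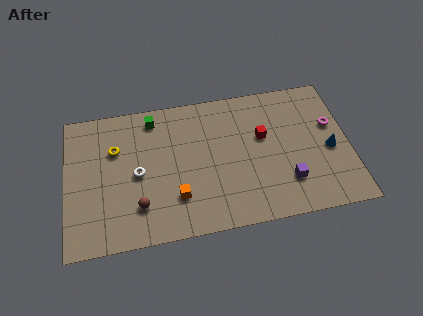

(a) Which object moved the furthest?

the red cube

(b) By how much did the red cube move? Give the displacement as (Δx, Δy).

(-3.1, 3.0)

The red cube was at about (14.2, 2.6) and moved to about (11.1, 5.6).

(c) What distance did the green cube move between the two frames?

3.3

The green cube moved from about (2.3, 6.0) to (5.0, 7.9), a distance of √(2.7² + 1.9²) ≈ 3.3.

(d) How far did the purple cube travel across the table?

1.3

The purple cube was near (11.6, 3.5) before and (12.3, 2.4) after, so it travelled √(0.7² + 1.1²) ≈ 1.3 units.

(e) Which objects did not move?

the magenta torus and the white torus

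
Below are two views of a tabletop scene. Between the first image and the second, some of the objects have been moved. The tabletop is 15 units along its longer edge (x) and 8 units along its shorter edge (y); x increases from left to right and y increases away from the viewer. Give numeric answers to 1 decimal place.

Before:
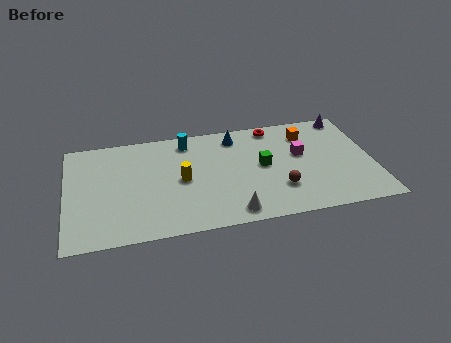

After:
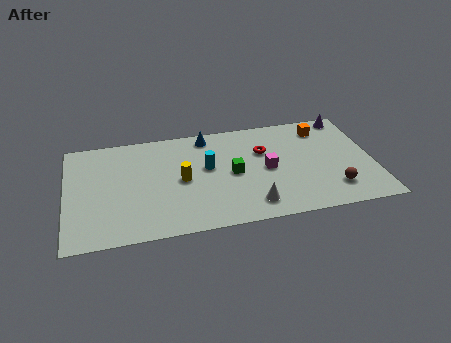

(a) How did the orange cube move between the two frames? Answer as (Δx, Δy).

(0.8, 0.3)

From the two frames, the orange cube sits at roughly (11.9, 6.2) before and (12.7, 6.5) after.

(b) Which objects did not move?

the yellow cylinder and the purple cone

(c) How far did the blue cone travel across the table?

1.4

The blue cone was near (8.4, 6.7) before and (7.0, 7.0) after, so it travelled √(1.4² + 0.3²) ≈ 1.4 units.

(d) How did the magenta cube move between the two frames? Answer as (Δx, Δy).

(-1.7, -0.8)

From the two frames, the magenta cube sits at roughly (11.5, 4.7) before and (9.8, 3.9) after.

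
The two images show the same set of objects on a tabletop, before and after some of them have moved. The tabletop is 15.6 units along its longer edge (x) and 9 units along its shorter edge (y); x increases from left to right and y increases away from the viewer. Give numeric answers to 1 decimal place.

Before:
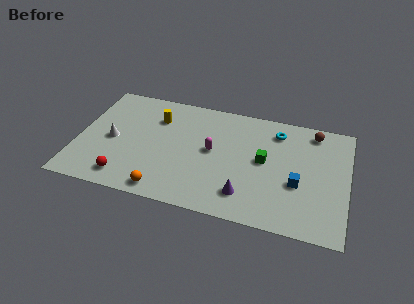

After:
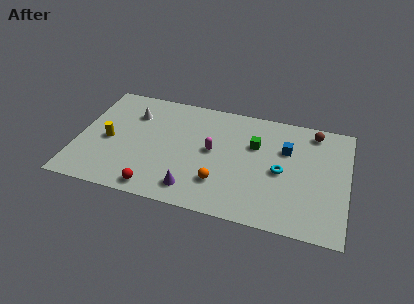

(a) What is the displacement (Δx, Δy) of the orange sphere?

(3.1, 1.4)

The orange sphere started near (5.3, 1.0) and ended near (8.4, 2.4).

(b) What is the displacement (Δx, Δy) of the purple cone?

(-3.0, -0.4)

The purple cone started near (9.9, 1.9) and ended near (6.9, 1.5).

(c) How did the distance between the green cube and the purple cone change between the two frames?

+2.5

The distance was about 3.0 in the first image and 5.5 in the second, so they moved 2.5 units further apart.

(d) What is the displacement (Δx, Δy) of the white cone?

(1.0, 2.4)

The white cone was at about (2.0, 4.2) and moved to about (3.0, 6.6).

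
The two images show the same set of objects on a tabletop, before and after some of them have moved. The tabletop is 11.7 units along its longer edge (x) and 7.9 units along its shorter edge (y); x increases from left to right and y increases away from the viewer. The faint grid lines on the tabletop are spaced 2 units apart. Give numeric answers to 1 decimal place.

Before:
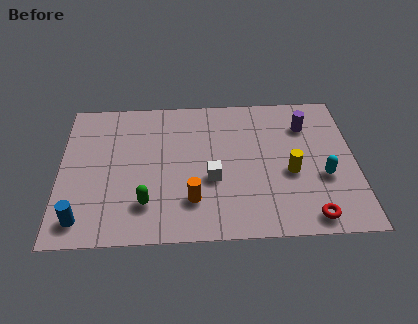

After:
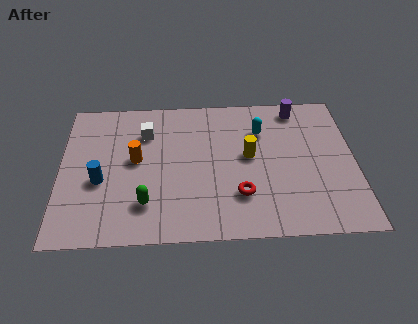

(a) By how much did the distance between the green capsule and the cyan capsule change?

-1.1

Before: roughly 7.1 units apart; after: 6.0. That's 1.1 units closer together.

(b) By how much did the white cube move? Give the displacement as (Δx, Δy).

(-2.6, 2.7)

The white cube started near (6.0, 3.1) and ended near (3.4, 5.8).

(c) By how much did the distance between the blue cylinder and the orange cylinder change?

-2.6

They were about 4.4 units apart before and 1.8 after — 2.6 units closer together.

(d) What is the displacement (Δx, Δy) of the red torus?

(-2.7, 1.3)

The red torus was at about (9.8, 0.9) and moved to about (7.1, 2.2).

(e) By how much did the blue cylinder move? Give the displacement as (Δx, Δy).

(0.7, 2.0)

The blue cylinder was at about (0.9, 1.2) and moved to about (1.6, 3.2).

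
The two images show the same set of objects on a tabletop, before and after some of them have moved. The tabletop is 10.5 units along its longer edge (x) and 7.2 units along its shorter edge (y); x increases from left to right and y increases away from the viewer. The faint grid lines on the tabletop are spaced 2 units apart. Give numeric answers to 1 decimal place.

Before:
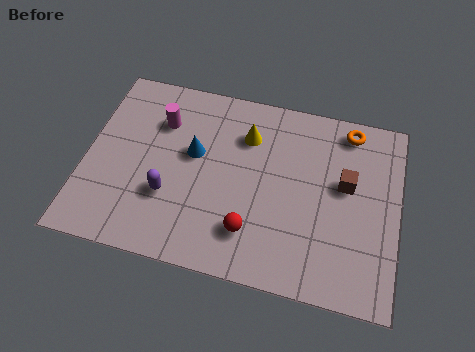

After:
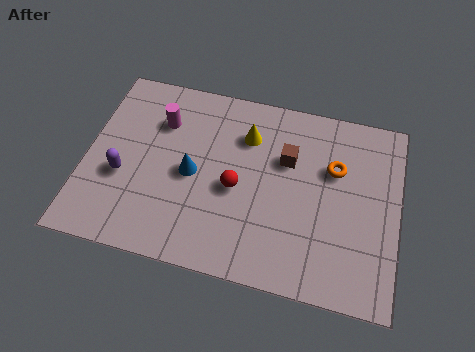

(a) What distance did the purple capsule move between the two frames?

1.6

From (2.9, 2.4) to (1.3, 2.8), the purple capsule covered √(1.6² + 0.4²) ≈ 1.6 units.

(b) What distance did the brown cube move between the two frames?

2.1

The brown cube was near (8.7, 4.2) before and (6.7, 4.7) after, so it travelled √(2.0² + 0.5²) ≈ 2.1 units.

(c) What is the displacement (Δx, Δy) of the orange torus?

(-0.4, -1.6)

From the two frames, the orange torus sits at roughly (8.7, 6.3) before and (8.3, 4.7) after.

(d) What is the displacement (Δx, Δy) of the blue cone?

(0.0, -0.8)

The blue cone was at about (3.6, 4.2) and moved to about (3.6, 3.4).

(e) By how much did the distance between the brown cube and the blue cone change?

-1.7

The distance was about 5.1 in the first image and 3.4 in the second, so they moved 1.7 units closer together.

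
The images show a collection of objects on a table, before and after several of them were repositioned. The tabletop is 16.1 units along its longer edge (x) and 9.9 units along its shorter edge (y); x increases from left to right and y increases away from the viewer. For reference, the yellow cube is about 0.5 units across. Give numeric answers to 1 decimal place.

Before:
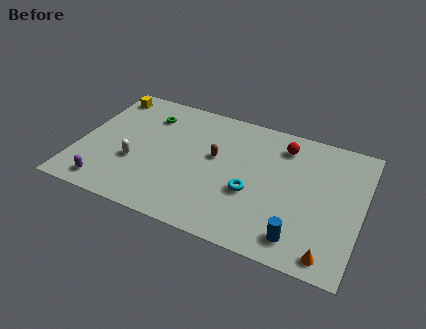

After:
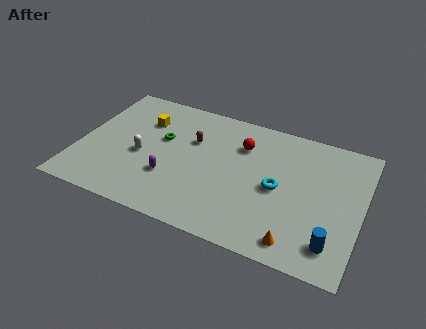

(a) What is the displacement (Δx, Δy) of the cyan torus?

(1.4, 0.9)

The cyan torus started near (10.0, 3.8) and ended near (11.4, 4.7).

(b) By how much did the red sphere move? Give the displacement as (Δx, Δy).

(-2.3, -0.8)

From the two frames, the red sphere sits at roughly (11.4, 8.0) before and (9.1, 7.2) after.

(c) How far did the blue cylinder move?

1.8

The blue cylinder moved from about (12.9, 1.6) to (14.7, 1.9), a distance of √(1.8² + 0.3²) ≈ 1.8.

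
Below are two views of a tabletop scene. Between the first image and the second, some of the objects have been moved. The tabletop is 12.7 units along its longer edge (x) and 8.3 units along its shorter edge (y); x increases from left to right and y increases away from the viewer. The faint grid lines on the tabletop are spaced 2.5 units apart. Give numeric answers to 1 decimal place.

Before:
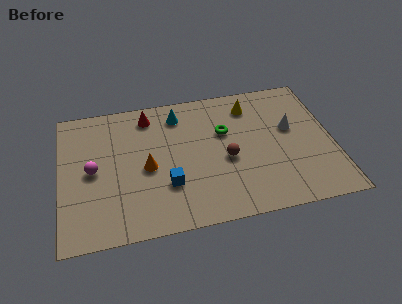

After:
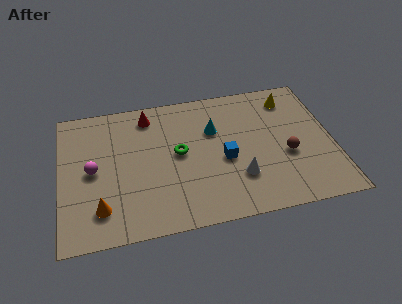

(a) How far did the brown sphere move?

2.8

From (7.7, 3.6) to (10.5, 3.3), the brown sphere covered √(2.8² + 0.3²) ≈ 2.8 units.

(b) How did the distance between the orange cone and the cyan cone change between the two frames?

+3.1

They were about 3.4 units apart before and 6.5 after — 3.1 units further apart.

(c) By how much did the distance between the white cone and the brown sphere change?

-0.9

They were about 3.4 units apart before and 2.5 after — 0.9 units closer together.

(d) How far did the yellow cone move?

1.9

From (9.0, 6.7) to (10.9, 6.8), the yellow cone covered √(1.9² + 0.1²) ≈ 1.9 units.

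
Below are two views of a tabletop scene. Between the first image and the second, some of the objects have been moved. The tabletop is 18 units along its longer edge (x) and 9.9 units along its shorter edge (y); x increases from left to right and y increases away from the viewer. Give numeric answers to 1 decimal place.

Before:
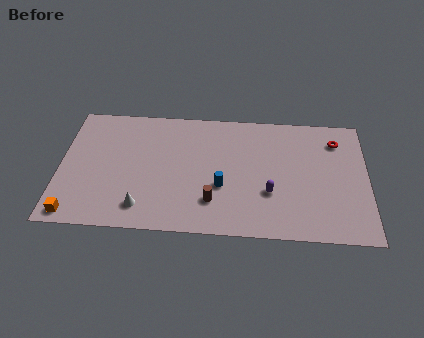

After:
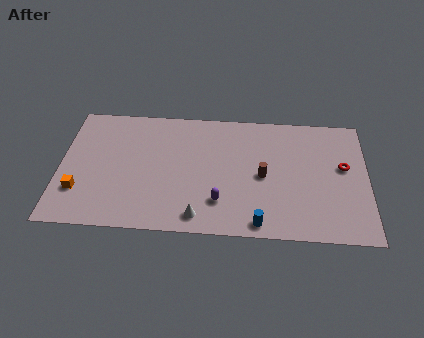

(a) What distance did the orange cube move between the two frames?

1.8

From (1.0, 1.0) to (1.2, 2.8), the orange cube covered √(0.2² + 1.8²) ≈ 1.8 units.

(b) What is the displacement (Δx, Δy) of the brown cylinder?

(2.9, 2.2)

From the two frames, the brown cylinder sits at roughly (9.0, 2.5) before and (11.9, 4.7) after.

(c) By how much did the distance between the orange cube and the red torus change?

-1.0

The distance was about 16.7 in the first image and 15.7 in the second, so they moved 1.0 units closer together.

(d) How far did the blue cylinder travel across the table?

3.5

The blue cylinder moved from about (9.5, 3.7) to (11.7, 1.0), a distance of √(2.2² + 2.7²) ≈ 3.5.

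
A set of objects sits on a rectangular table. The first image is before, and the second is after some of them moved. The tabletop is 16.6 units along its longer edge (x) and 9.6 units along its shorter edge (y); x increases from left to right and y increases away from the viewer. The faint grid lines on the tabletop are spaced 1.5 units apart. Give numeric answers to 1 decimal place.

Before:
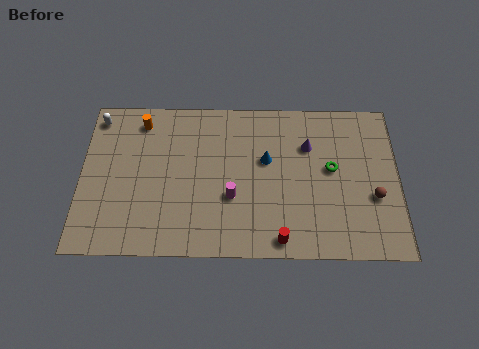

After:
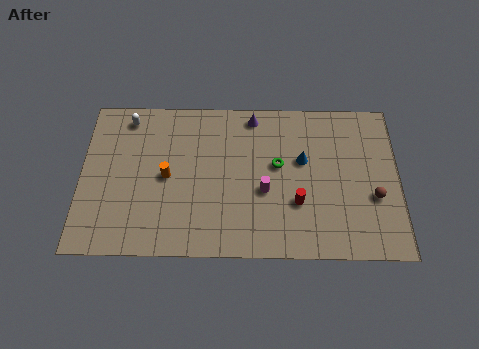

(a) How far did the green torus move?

2.8

The green torus moved from about (13.1, 5.3) to (10.3, 5.5), a distance of √(2.8² + 0.2²) ≈ 2.8.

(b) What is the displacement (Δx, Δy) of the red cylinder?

(0.9, 2.2)

From the two frames, the red cylinder sits at roughly (10.4, 1.0) before and (11.3, 3.2) after.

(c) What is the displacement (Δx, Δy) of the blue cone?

(1.9, 0.0)

The blue cone was at about (9.7, 5.8) and moved to about (11.6, 5.8).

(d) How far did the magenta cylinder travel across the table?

1.7

The magenta cylinder moved from about (7.9, 3.5) to (9.6, 3.9), a distance of √(1.7² + 0.4²) ≈ 1.7.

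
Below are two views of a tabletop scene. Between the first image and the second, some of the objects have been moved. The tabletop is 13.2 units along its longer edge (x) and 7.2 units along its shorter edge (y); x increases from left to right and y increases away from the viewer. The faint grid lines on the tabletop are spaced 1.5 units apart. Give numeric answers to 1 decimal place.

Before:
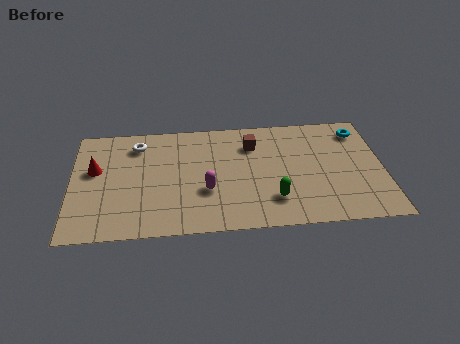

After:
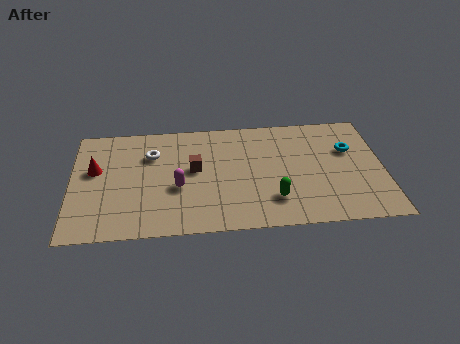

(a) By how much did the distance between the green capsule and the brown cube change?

+0.3

They were about 3.7 units apart before and 4.0 after — 0.3 units further apart.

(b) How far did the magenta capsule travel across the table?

1.2

The magenta capsule moved from about (5.7, 2.6) to (4.5, 2.9), a distance of √(1.2² + 0.3²) ≈ 1.2.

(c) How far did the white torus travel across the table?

0.9

The white torus was near (2.8, 5.8) before and (3.4, 5.1) after, so it travelled √(0.6² + 0.7²) ≈ 0.9 units.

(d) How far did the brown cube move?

2.9

The brown cube was near (7.7, 5.4) before and (5.2, 4.0) after, so it travelled √(2.5² + 1.4²) ≈ 2.9 units.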